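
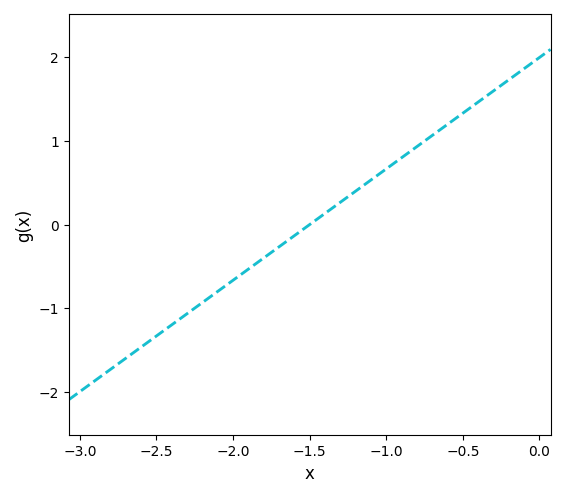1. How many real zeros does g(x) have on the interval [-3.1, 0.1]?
1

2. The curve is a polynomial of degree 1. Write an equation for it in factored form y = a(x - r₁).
y = 1.33(x + 1.5)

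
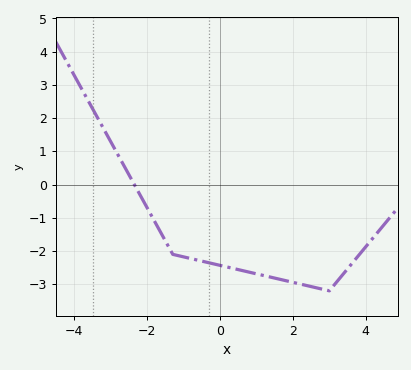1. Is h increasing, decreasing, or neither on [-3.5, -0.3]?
decreasing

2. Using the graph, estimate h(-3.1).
1.49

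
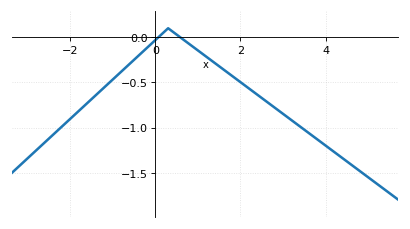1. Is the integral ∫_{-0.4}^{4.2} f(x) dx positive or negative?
negative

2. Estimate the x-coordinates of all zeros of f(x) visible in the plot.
0.071, 0.585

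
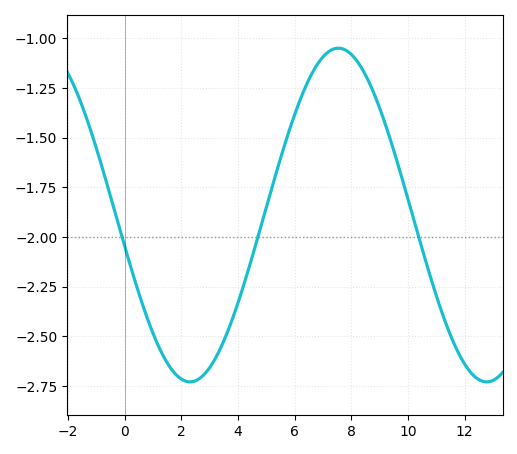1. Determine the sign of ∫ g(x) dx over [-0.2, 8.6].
negative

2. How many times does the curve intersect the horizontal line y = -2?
3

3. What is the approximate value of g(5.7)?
-1.52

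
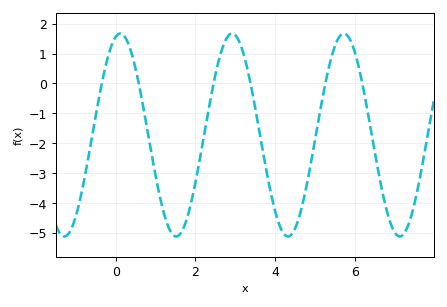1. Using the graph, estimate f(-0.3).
0.301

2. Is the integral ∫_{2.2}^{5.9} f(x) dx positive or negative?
negative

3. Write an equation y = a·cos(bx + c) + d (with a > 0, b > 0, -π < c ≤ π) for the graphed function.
y = 3.39cos(2.24x - 0.26) - 1.72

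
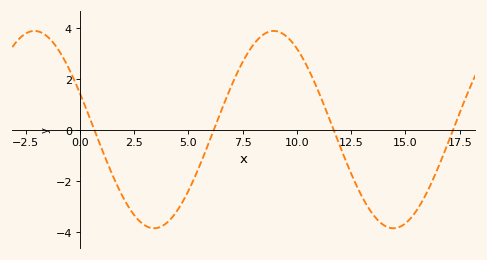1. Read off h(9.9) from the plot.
3.31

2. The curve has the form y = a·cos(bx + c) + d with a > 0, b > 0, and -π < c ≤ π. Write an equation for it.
y = 3.87cos(0.57x + 1.19) + 0.01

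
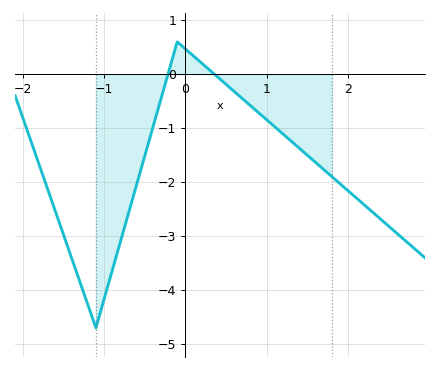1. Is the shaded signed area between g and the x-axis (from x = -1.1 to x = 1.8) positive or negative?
negative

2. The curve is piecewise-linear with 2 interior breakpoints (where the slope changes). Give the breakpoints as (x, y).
(-1.1, -4.7); (-0.1, 0.6)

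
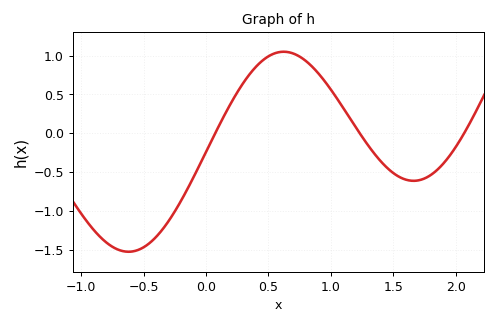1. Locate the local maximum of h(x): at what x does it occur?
0.6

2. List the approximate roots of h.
0.05, 1.25, 2.05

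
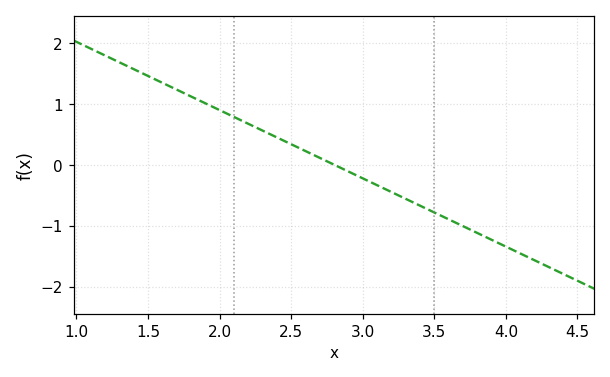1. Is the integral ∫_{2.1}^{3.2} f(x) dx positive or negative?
positive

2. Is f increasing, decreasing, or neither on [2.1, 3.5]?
decreasing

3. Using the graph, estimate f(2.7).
0.1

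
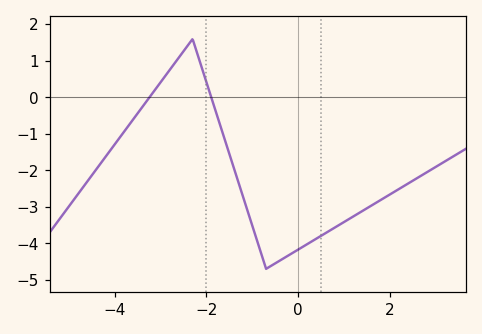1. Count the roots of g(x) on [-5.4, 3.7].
2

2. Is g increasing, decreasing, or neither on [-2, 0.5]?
neither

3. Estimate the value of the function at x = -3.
0.4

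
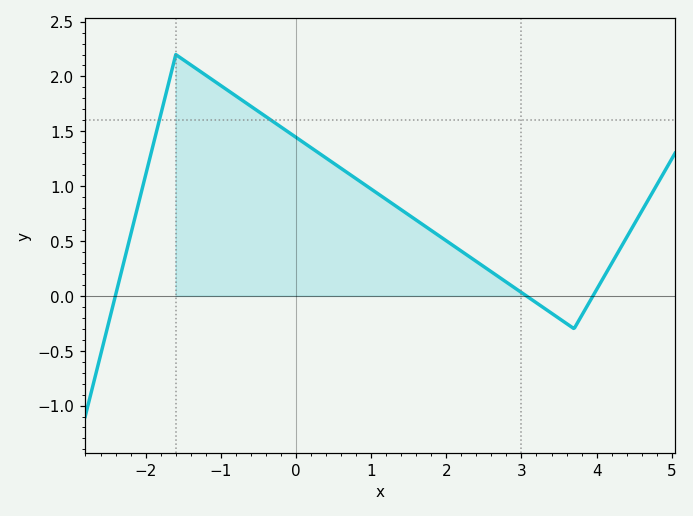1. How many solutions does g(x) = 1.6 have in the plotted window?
2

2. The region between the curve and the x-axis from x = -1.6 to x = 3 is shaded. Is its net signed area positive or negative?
positive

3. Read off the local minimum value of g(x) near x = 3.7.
-0.299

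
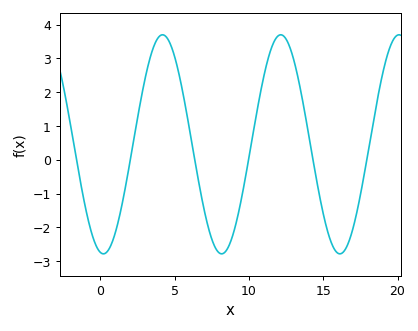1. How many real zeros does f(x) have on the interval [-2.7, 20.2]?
6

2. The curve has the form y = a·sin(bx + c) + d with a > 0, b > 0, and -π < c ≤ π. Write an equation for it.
y = 3.24sin(0.79x - 1.7) + 0.46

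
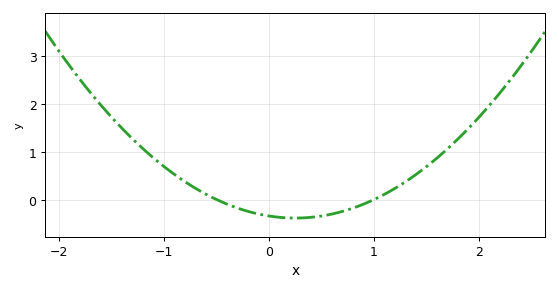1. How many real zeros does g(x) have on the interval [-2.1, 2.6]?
2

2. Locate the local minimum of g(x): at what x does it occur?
0.25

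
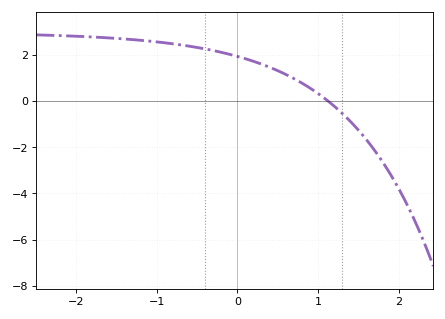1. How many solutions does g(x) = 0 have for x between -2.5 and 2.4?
1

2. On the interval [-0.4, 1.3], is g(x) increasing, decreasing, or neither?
decreasing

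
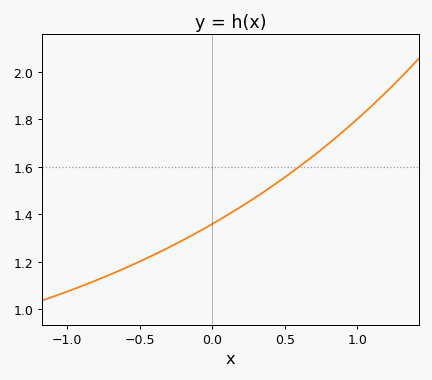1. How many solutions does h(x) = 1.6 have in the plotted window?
1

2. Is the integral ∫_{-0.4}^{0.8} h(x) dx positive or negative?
positive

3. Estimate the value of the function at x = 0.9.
1.74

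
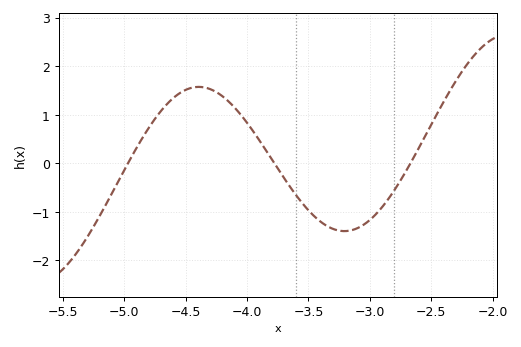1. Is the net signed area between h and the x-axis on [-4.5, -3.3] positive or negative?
positive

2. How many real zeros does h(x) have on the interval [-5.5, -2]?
3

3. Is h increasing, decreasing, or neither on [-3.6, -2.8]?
neither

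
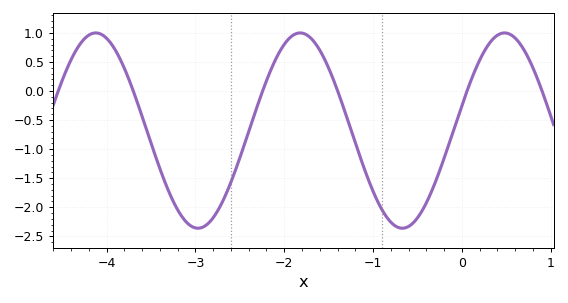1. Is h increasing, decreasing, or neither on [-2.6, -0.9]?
neither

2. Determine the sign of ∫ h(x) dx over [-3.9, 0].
negative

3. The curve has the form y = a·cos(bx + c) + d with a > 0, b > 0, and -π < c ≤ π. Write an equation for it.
y = 1.68cos(2.73x - 1.31) - 0.68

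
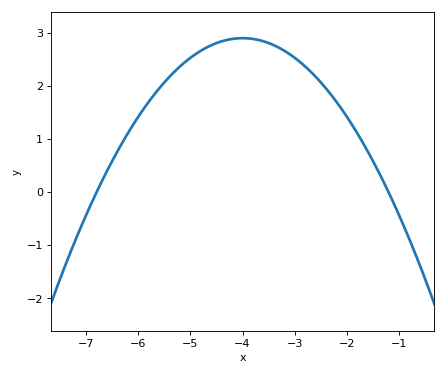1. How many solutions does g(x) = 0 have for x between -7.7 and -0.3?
2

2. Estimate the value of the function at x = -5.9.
1.6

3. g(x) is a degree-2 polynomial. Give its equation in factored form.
y = -0.37(x + 6.8)(x + 1.2)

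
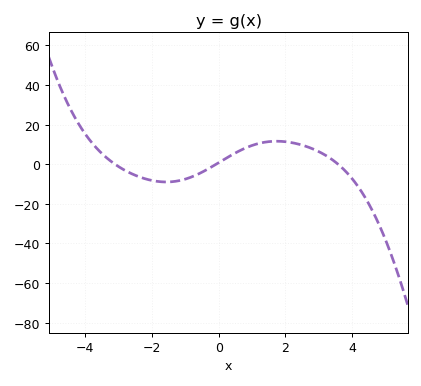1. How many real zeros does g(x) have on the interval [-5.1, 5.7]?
3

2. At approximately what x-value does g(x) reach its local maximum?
1.8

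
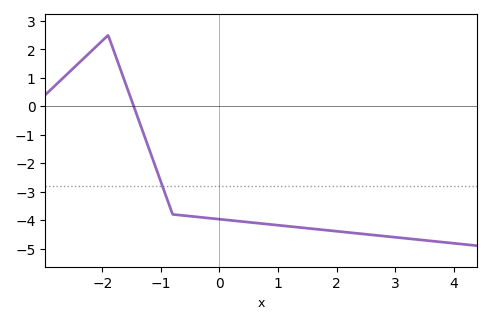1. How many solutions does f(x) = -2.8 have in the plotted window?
1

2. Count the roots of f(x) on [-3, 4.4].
1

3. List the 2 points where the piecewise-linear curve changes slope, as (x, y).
(-1.9, 2.5); (-0.8, -3.8)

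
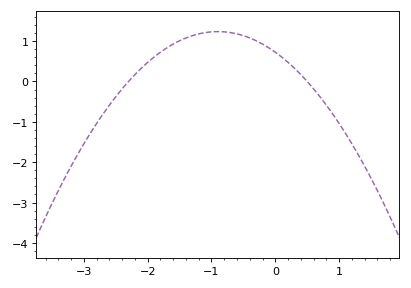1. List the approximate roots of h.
-2.3, 0.5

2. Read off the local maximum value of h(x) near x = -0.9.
1.23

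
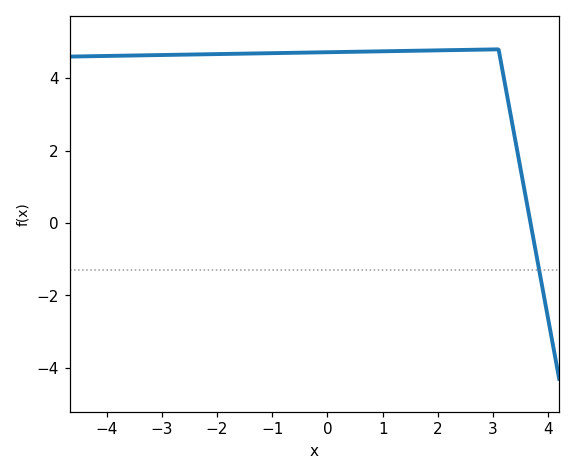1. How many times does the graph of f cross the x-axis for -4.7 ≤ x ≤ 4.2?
1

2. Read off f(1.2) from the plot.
4.8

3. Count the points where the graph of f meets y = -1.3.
1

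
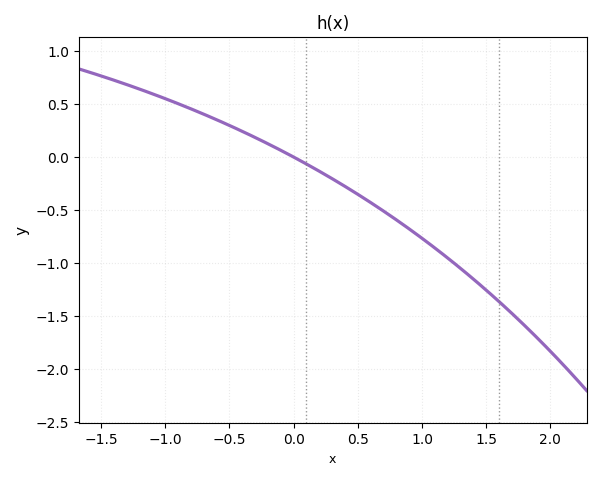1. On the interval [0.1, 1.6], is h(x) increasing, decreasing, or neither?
decreasing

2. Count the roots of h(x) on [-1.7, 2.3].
1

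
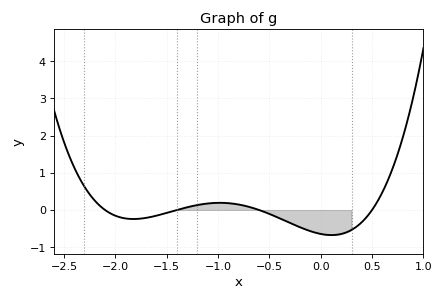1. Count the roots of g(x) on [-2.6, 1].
4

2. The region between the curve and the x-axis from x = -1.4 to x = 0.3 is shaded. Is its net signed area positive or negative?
negative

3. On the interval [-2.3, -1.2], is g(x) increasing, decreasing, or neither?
neither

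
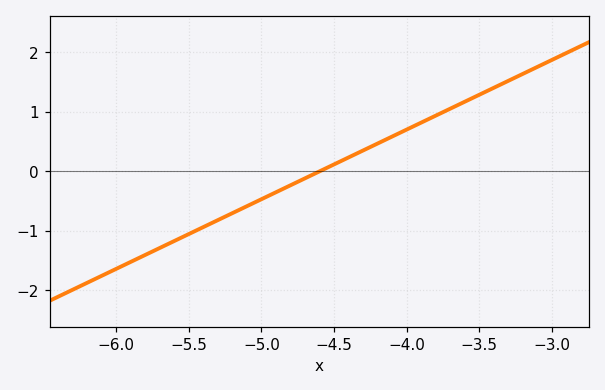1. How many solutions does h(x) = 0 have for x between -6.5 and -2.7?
1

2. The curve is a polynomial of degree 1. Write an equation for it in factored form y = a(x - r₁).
y = 1.17(x + 4.6)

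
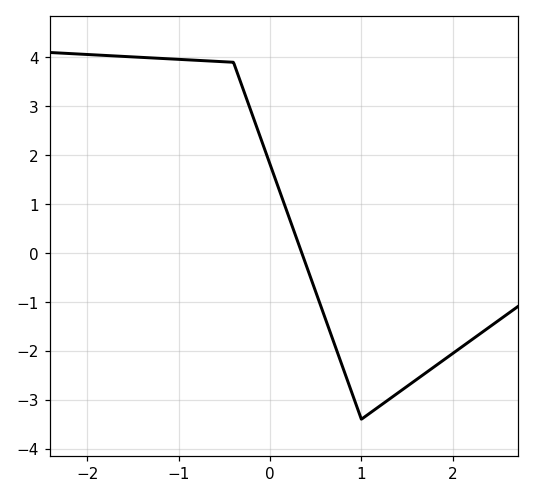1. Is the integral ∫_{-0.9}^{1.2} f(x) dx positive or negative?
positive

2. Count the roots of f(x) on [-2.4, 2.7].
1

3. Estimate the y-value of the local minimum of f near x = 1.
-3.4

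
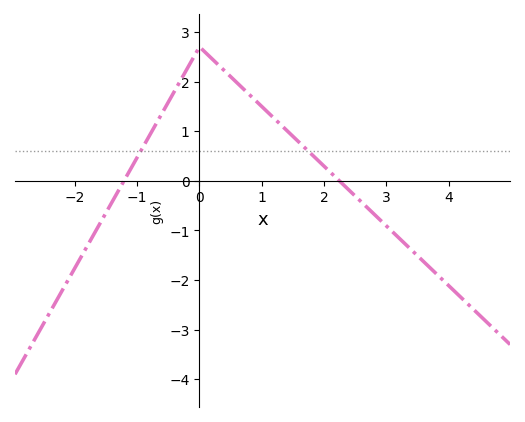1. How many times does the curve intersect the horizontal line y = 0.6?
2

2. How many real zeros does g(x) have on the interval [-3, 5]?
2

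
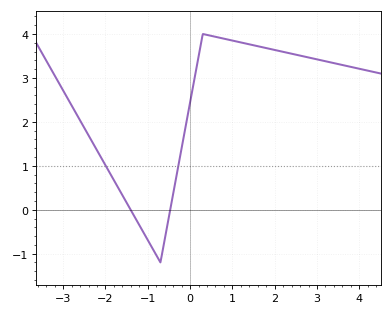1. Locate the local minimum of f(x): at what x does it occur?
-0.702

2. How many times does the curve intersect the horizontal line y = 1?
2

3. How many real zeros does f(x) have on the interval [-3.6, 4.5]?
2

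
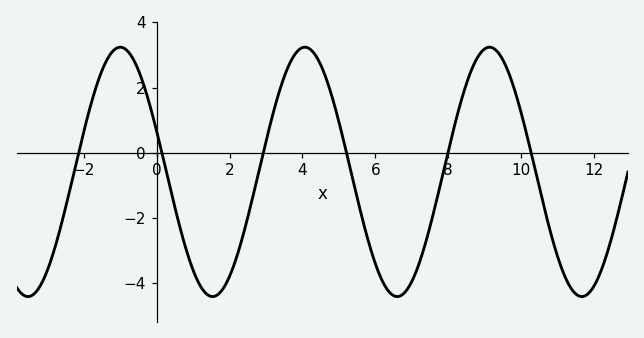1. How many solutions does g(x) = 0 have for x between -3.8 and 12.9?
6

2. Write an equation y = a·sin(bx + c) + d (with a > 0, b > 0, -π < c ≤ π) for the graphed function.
y = 3.83sin(1.2x + 2.8) - 0.59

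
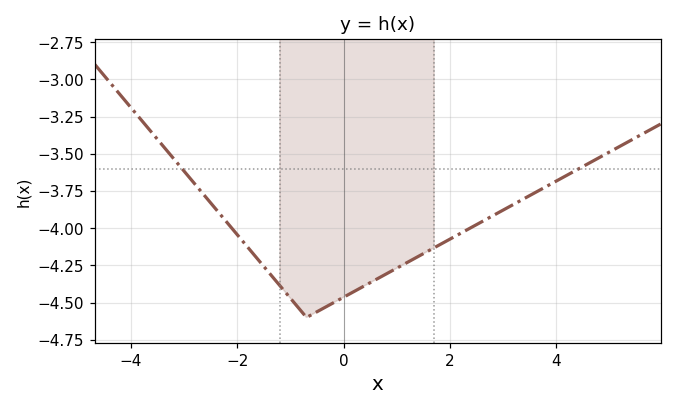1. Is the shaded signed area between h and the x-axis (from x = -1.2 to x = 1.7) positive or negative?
negative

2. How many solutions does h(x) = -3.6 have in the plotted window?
2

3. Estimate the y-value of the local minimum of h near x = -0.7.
-4.6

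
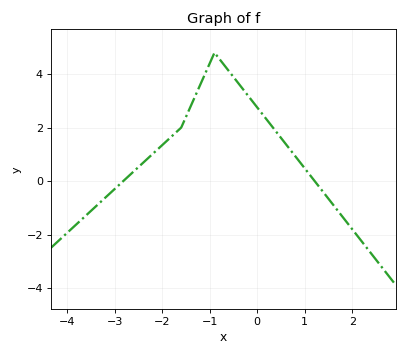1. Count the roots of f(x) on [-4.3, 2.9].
2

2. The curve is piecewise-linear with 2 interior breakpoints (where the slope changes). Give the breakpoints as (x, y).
(-1.6, 2); (-0.9, 4.8)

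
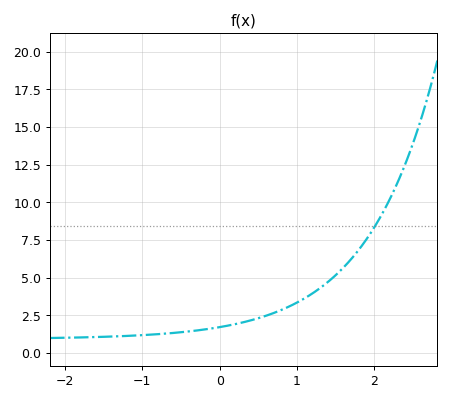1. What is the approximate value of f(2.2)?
10.2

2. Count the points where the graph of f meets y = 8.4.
1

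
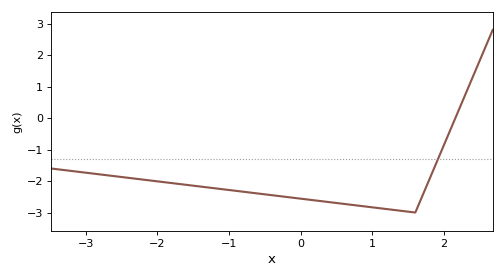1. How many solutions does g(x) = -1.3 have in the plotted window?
1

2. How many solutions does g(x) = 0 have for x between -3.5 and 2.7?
1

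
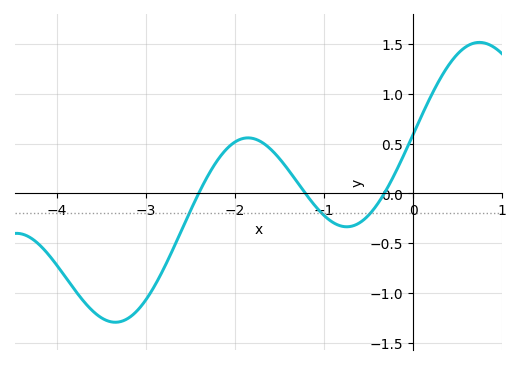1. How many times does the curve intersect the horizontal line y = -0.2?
3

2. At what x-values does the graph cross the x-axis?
-2.41, -1.21, -0.323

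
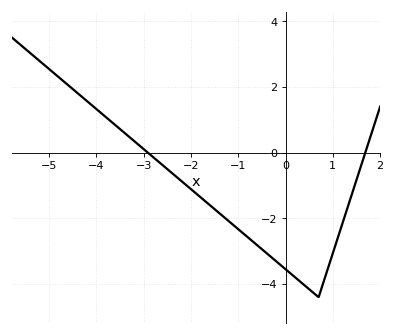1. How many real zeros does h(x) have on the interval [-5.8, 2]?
2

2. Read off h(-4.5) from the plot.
2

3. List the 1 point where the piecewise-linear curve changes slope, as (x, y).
(0.7, -4.4)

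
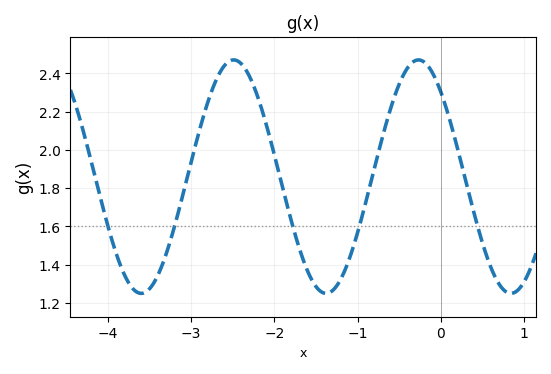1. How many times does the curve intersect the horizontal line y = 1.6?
5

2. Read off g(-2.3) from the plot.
2.38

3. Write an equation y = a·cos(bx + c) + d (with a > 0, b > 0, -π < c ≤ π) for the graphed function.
y = 0.61cos(2.8x + 0.76) + 1.86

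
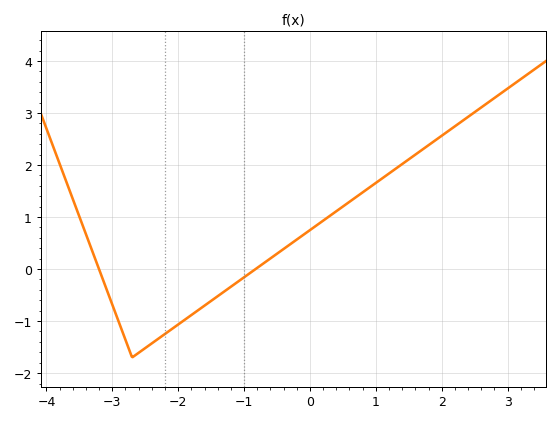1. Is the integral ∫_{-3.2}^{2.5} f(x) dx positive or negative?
positive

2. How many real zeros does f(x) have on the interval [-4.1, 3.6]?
2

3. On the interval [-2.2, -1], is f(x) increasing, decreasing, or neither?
increasing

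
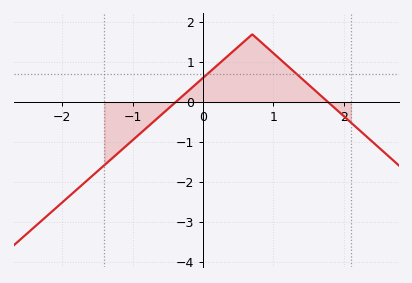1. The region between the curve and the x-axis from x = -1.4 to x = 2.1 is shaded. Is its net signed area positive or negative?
positive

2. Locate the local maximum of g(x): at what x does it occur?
0.7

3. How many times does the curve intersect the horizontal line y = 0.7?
2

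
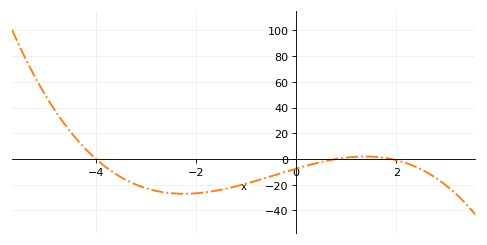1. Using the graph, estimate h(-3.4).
-16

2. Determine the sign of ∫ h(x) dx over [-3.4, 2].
negative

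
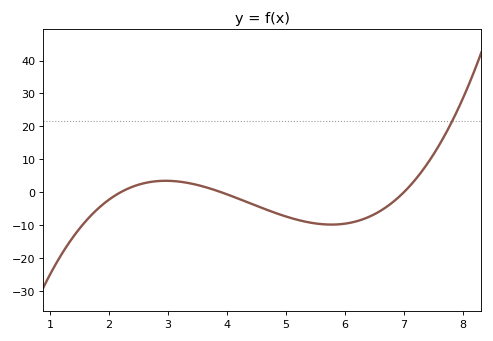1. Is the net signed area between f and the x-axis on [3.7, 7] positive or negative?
negative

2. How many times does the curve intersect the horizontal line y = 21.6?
1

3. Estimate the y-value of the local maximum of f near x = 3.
3.46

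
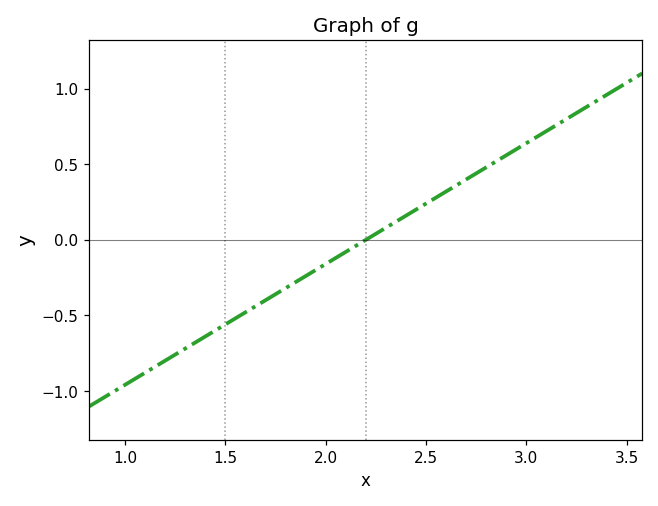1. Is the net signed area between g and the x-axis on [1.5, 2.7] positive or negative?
negative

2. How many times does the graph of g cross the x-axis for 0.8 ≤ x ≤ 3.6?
1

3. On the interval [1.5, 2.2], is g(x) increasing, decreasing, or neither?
increasing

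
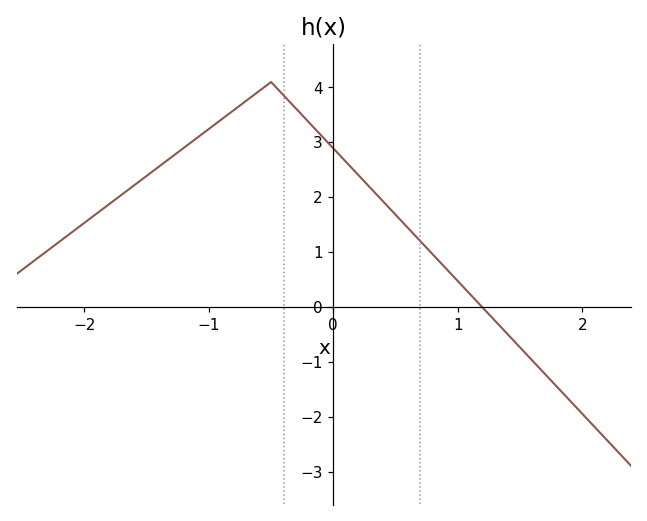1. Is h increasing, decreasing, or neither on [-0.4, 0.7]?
decreasing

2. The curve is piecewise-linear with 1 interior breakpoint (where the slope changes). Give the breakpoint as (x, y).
(-0.5, 4.1)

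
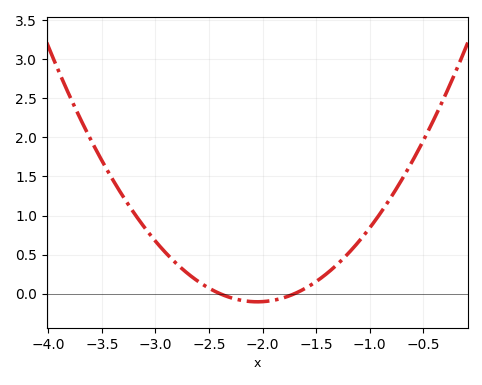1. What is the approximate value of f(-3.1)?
0.843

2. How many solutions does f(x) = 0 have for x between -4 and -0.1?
2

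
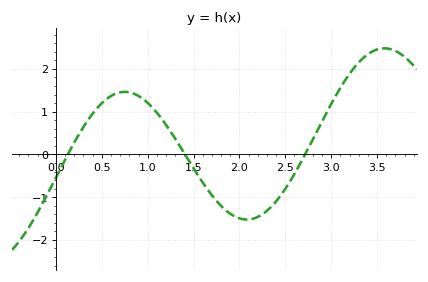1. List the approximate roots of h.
0.1, 1.4, 2.7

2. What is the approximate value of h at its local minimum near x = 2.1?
-1.5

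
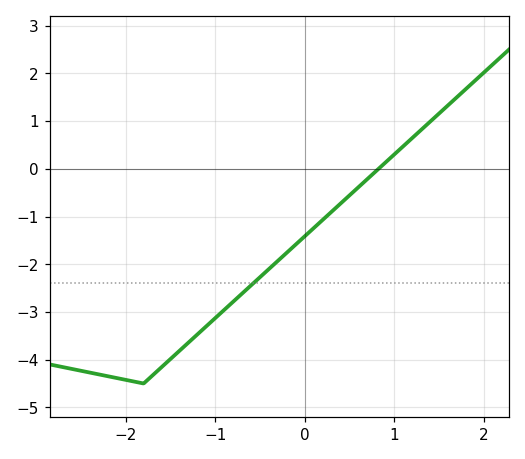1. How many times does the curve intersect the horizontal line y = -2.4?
1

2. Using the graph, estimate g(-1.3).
-3.64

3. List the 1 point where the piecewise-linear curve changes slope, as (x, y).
(-1.8, -4.5)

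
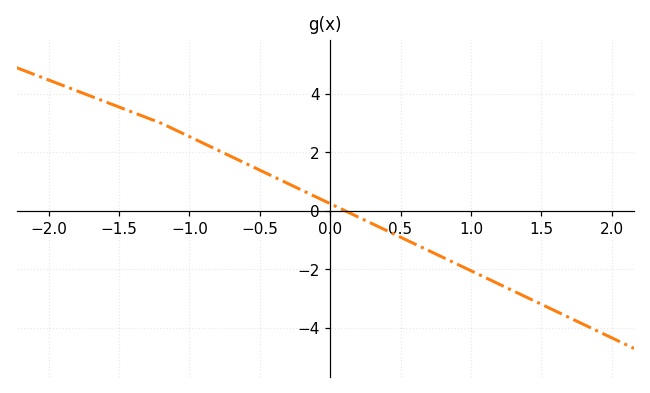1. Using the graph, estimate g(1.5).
-3.2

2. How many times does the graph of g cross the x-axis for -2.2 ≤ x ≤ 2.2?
1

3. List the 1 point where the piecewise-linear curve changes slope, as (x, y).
(-1.2, 3)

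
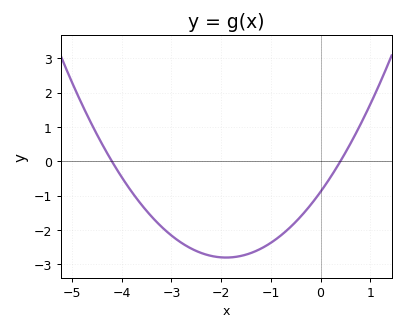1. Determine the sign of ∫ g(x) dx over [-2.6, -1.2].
negative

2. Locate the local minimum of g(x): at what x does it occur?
-1.9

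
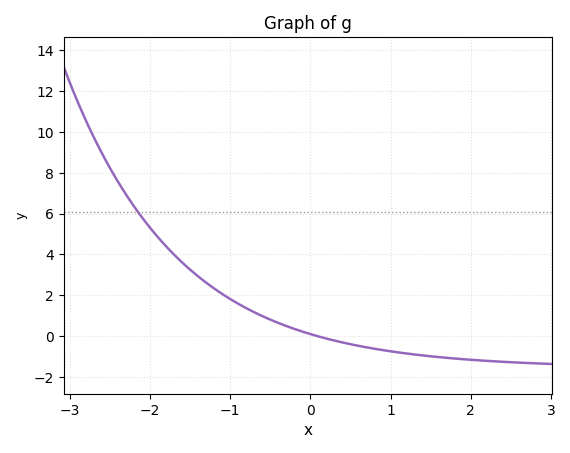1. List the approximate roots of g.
0.087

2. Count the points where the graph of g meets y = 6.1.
1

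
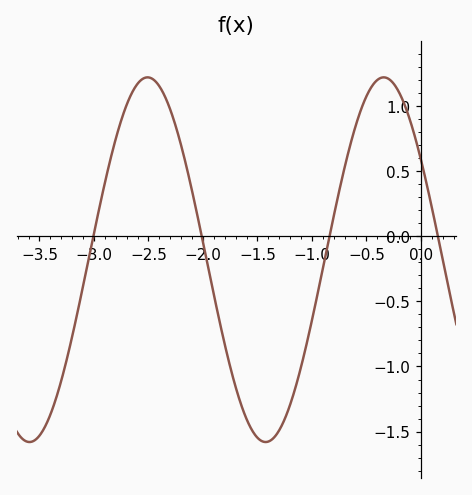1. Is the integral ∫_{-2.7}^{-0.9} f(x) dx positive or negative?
negative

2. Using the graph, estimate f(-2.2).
0.698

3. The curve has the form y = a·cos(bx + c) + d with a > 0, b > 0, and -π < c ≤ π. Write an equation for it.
y = 1.4cos(2.9x + 0.99) - 0.18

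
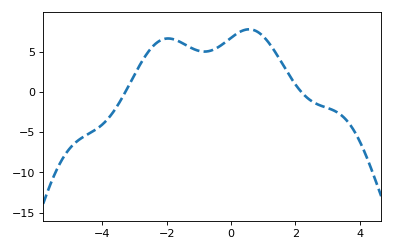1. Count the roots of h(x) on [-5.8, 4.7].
2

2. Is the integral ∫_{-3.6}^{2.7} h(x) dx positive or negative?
positive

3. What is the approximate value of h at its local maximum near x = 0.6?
8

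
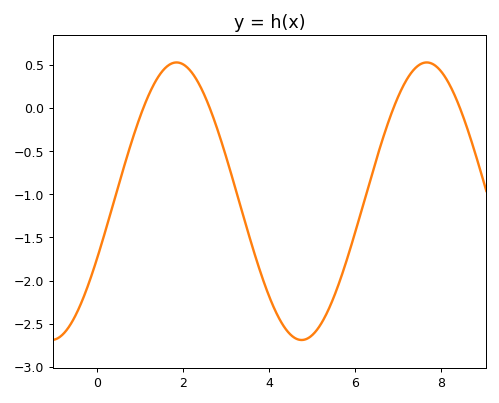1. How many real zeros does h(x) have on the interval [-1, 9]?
4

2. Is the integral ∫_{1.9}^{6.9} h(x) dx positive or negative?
negative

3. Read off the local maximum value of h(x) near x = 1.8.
0.55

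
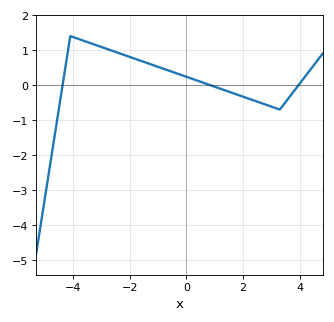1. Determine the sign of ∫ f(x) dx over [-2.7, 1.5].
positive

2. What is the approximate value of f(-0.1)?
0.265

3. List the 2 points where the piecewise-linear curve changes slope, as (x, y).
(-4.1, 1.4); (3.3, -0.7)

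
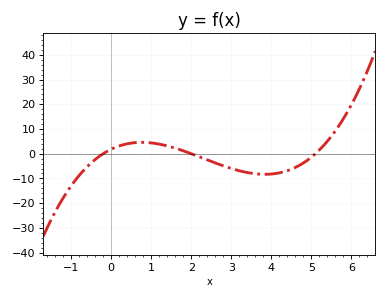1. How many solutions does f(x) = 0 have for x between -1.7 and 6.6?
3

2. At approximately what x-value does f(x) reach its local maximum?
0.8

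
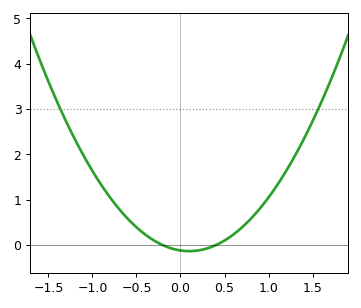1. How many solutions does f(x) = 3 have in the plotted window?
2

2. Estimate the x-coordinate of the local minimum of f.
0.1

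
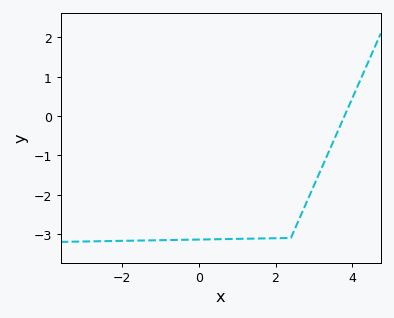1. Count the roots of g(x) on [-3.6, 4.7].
1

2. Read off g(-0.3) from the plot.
-3.1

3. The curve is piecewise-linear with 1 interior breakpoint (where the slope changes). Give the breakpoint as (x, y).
(2.4, -3.1)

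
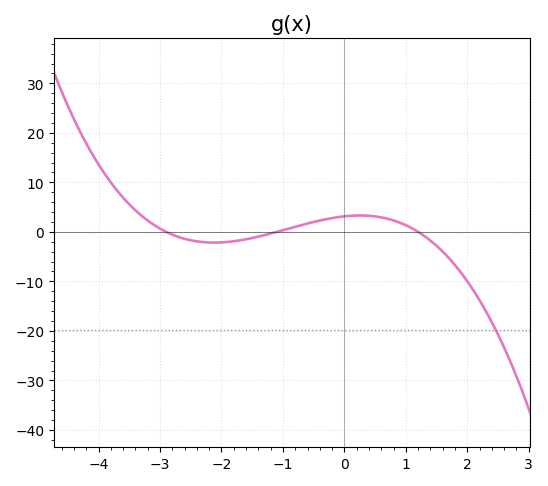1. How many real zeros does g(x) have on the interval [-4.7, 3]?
3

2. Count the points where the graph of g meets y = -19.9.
1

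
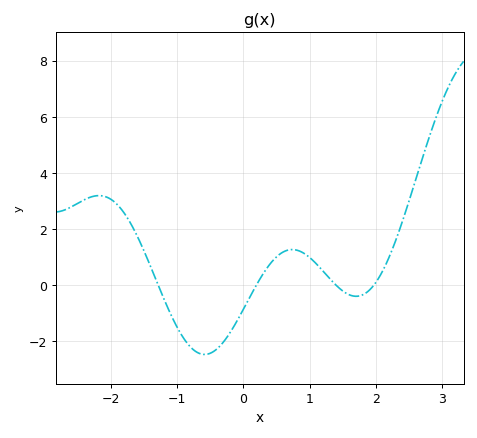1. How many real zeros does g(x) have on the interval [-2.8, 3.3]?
4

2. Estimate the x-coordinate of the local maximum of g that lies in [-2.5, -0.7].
-2.18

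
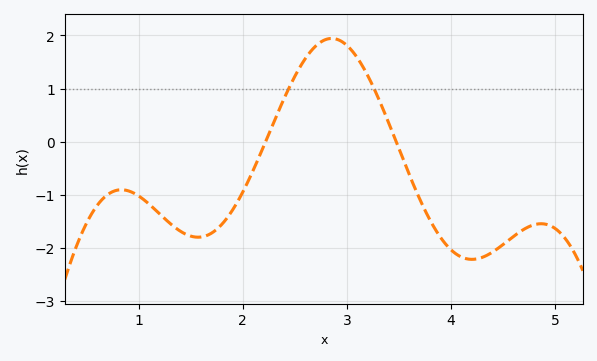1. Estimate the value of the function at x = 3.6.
-0.621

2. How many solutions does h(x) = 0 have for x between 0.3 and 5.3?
2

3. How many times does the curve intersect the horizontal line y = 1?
2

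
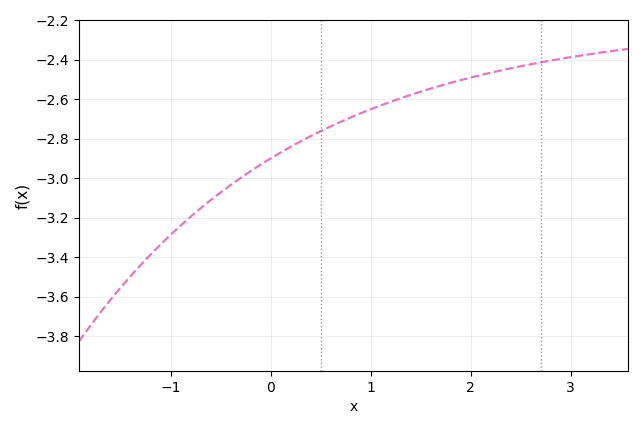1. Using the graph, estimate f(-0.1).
-2.94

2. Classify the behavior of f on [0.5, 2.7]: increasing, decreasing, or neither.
increasing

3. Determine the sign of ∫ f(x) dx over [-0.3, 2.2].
negative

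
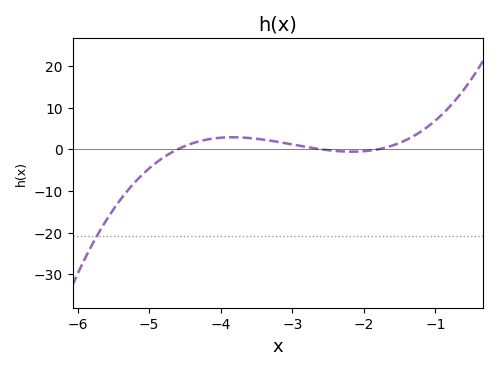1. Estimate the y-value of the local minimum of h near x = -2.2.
-0.58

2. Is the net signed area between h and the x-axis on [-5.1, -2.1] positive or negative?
positive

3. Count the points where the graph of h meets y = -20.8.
1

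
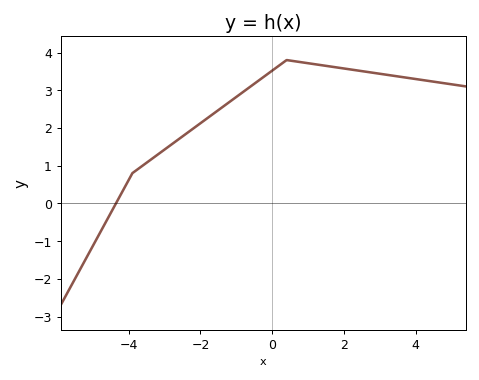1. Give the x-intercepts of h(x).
-4.36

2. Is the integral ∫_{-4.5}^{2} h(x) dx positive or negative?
positive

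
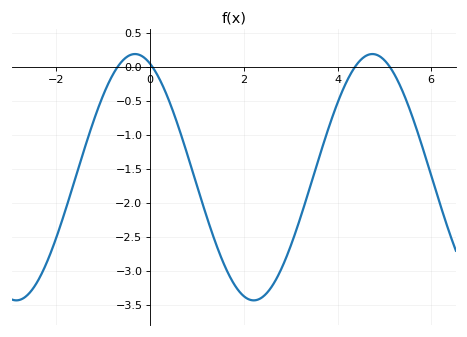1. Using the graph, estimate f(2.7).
-3.1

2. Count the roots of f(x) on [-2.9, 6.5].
4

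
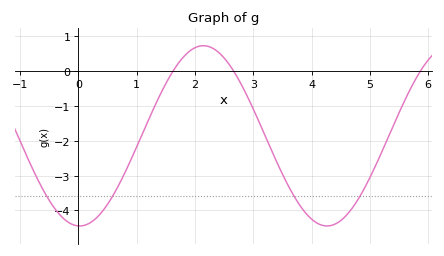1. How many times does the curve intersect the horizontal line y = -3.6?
4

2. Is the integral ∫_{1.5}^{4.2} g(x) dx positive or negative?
negative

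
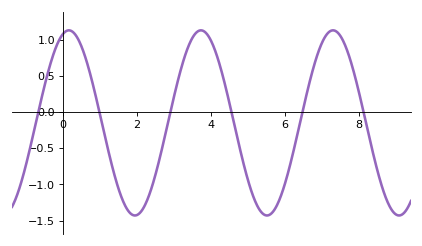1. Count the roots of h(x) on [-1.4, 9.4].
6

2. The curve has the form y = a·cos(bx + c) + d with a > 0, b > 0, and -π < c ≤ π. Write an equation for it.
y = 1.28cos(1.8x - 0.29) - 0.15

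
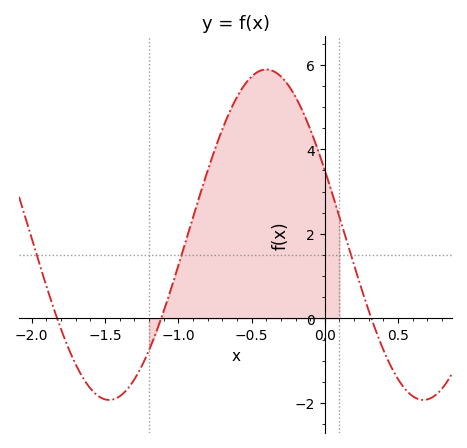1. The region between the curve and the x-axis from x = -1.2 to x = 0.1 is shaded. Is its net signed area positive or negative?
positive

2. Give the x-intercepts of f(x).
-1.85, -1.1, 0.3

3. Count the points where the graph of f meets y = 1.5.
3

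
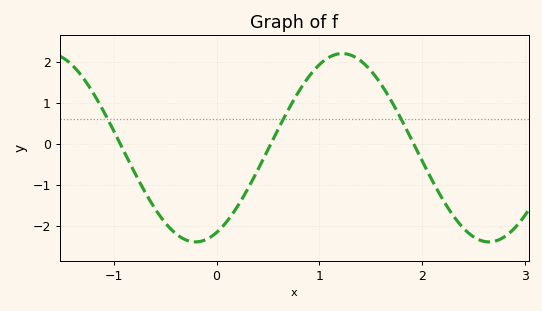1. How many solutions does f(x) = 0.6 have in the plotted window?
3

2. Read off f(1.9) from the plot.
0.089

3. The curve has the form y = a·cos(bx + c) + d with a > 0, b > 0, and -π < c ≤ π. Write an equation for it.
y = 2.3cos(2.2x - 2.69) - 0.1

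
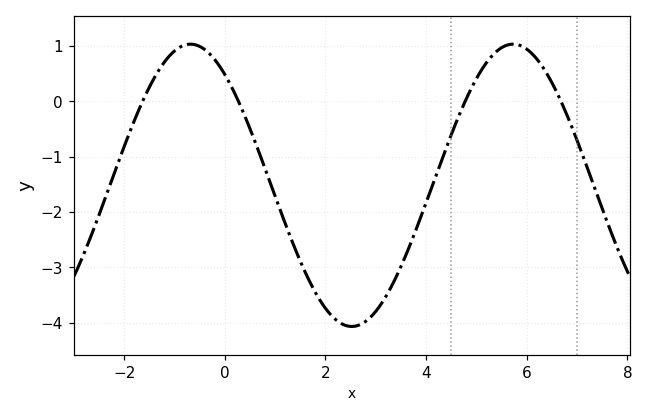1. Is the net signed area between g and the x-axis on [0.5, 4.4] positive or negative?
negative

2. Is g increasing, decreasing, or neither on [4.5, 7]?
neither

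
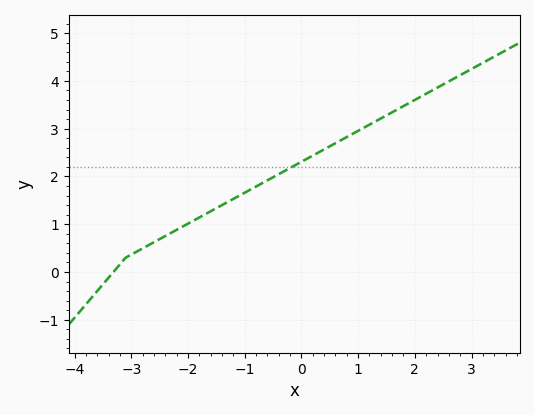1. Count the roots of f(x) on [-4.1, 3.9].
1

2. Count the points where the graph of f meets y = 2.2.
1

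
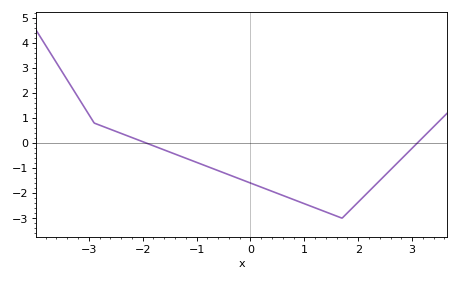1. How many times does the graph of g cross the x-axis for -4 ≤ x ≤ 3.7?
2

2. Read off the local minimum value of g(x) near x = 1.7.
-3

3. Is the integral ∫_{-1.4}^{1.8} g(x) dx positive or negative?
negative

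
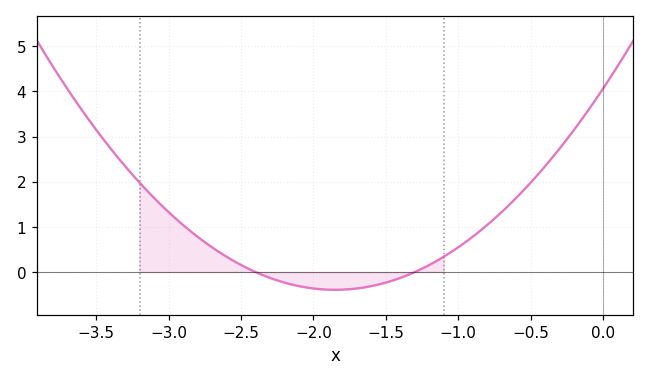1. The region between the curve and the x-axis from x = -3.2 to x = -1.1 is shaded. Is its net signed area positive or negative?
positive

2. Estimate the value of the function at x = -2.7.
0.546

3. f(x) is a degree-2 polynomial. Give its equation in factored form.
y = 1.3(x + 2.4)(x + 1.3)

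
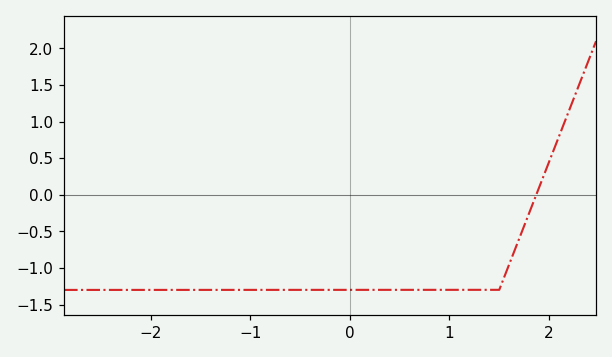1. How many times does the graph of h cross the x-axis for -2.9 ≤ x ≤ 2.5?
1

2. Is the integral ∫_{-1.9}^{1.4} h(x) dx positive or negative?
negative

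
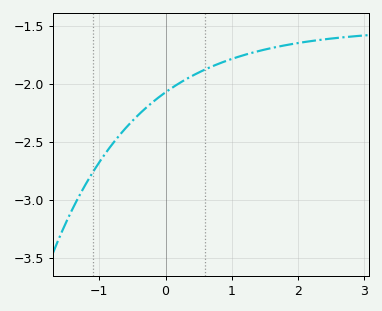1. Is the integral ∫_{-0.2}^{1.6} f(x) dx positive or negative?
negative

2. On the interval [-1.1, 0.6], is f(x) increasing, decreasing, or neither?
increasing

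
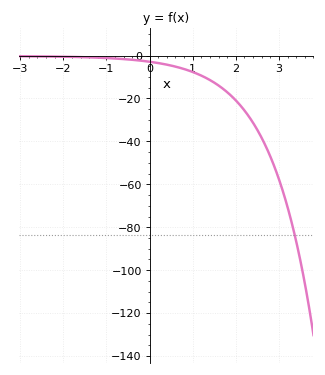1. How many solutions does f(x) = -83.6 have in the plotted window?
1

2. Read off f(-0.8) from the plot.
-2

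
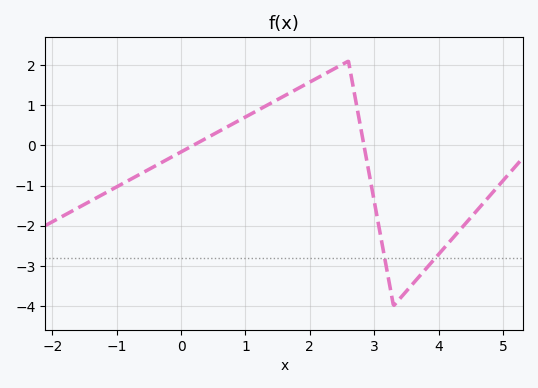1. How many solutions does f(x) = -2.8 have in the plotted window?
2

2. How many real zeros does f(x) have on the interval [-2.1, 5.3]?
2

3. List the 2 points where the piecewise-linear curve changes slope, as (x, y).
(2.6, 2.1); (3.3, -4)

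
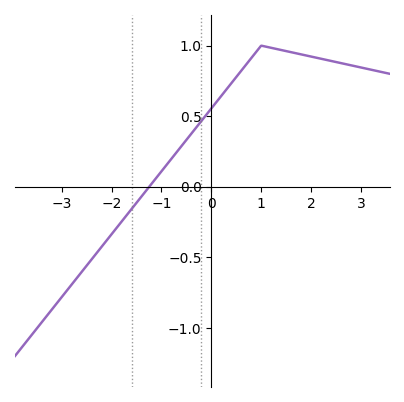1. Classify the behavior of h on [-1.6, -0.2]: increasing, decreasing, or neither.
increasing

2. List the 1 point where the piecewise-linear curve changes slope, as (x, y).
(1, 1)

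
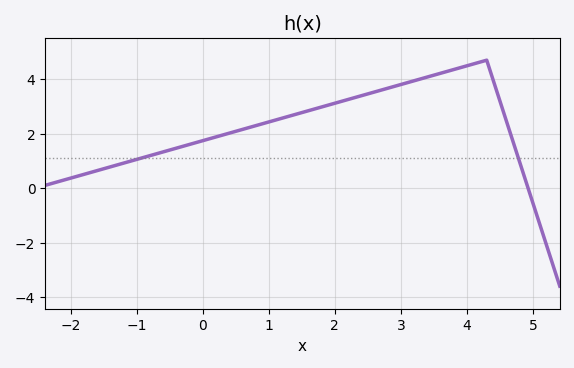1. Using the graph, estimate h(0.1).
1.8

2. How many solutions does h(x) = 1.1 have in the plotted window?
2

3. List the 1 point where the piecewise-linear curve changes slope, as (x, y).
(4.3, 4.7)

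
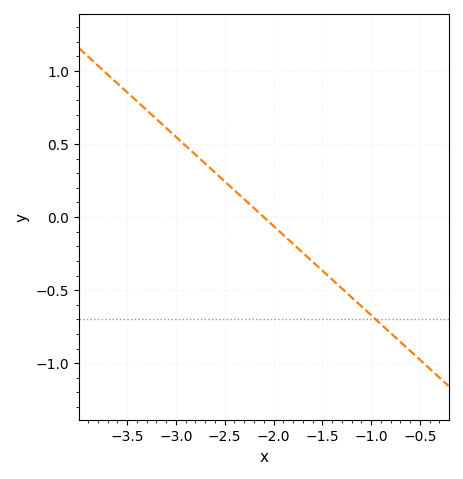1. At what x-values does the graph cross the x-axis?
-2.1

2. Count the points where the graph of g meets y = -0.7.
1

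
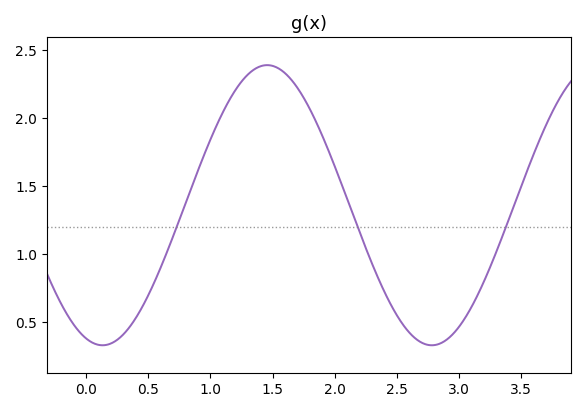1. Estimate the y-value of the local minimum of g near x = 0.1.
0.33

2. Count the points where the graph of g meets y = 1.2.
3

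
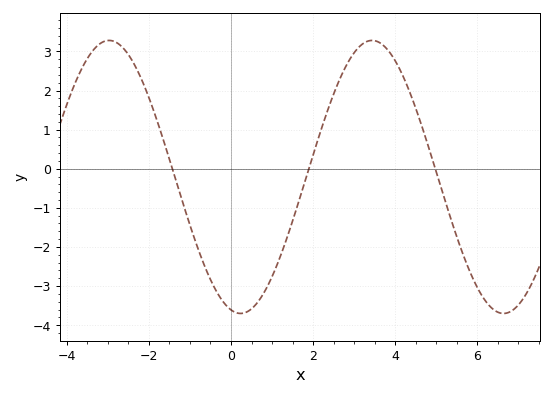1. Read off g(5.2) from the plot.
-0.747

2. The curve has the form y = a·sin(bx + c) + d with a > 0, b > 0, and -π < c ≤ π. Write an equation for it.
y = 3.49sin(0.98x - 1.8) - 0.21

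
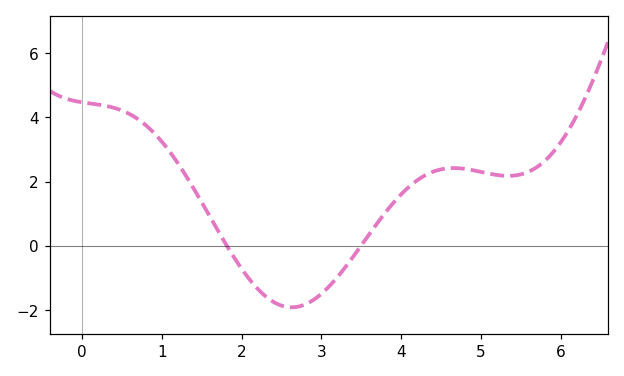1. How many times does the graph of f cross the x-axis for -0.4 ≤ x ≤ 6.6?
2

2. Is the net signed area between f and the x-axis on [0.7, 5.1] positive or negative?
positive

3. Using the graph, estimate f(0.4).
4.3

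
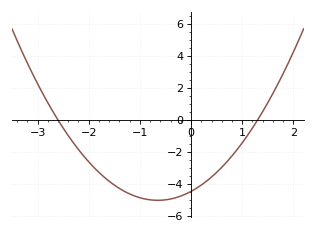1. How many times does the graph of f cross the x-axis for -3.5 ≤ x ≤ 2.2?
2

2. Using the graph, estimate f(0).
-4.46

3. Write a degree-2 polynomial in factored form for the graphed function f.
y = 1.32(x + 2.6)(x - 1.3)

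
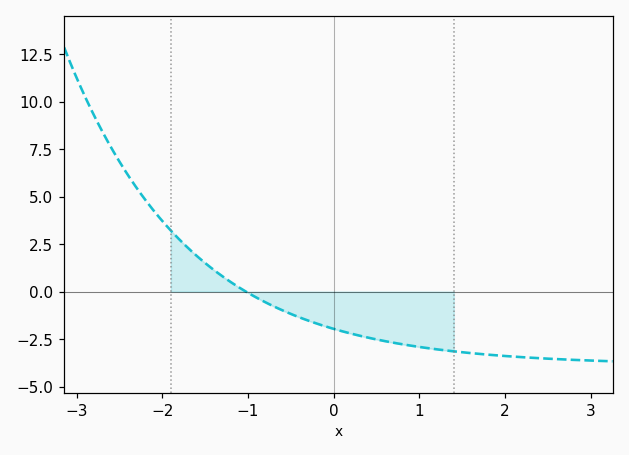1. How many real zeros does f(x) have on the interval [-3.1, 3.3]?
1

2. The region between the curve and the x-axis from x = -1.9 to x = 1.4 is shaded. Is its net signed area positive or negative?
negative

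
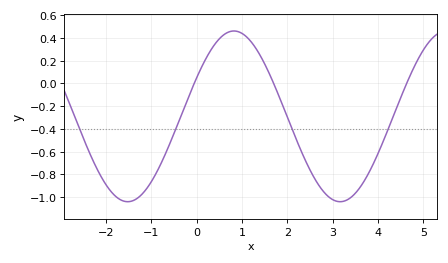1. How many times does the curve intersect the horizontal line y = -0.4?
4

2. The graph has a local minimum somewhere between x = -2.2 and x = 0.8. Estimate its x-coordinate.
-1.6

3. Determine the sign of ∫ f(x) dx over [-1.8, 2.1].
negative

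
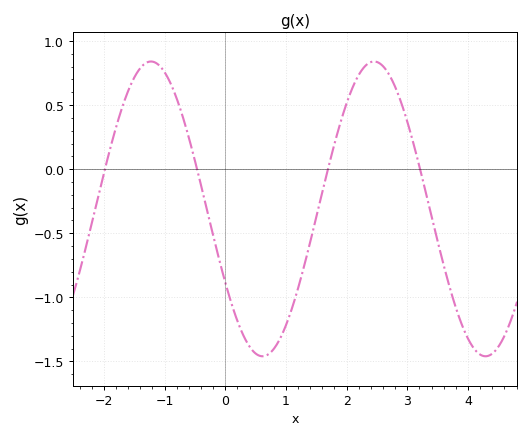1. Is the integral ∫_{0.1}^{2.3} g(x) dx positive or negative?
negative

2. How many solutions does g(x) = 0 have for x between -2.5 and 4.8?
4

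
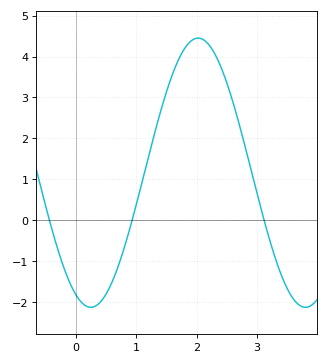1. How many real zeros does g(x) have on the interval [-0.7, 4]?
3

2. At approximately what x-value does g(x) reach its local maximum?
2.02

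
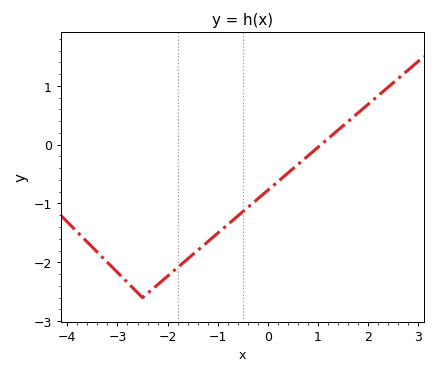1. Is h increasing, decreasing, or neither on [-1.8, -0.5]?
increasing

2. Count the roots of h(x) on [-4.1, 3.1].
1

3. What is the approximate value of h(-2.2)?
-2.38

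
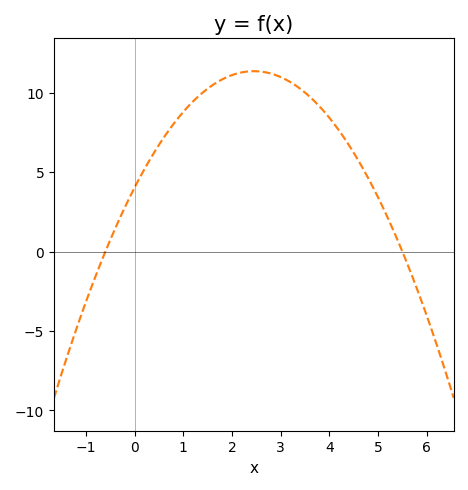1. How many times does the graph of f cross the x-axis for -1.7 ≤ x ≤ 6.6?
2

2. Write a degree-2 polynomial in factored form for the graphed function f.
y = -1.22(x + 0.6)(x - 5.5)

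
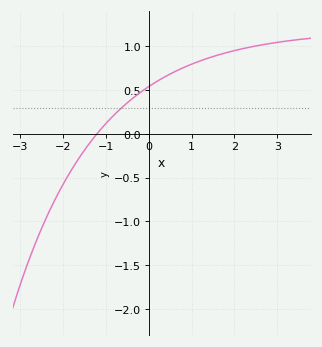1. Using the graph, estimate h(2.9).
1.05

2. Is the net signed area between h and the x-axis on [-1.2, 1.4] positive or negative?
positive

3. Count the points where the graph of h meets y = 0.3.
1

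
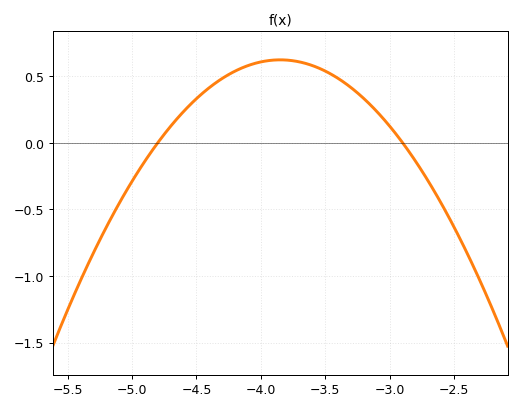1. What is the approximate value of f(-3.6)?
0.58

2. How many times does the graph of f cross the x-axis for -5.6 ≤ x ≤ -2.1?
2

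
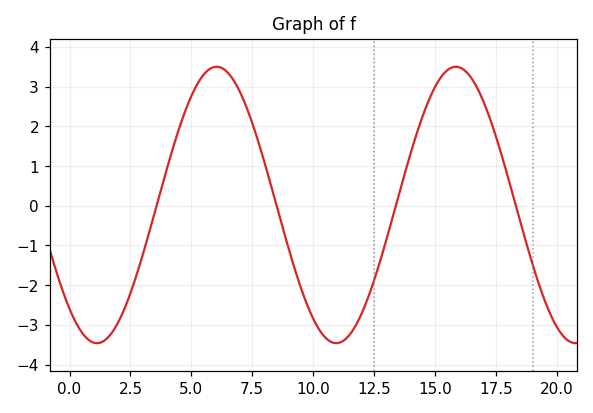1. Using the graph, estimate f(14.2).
1.73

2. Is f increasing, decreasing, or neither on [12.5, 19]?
neither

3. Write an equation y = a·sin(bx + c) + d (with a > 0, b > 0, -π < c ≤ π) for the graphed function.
y = 3.48sin(0.64x - 2.29) + 0.02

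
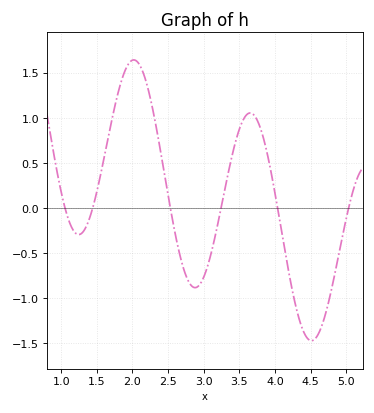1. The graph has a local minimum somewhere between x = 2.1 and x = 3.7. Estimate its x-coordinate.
2.9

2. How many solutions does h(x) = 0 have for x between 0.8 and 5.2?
6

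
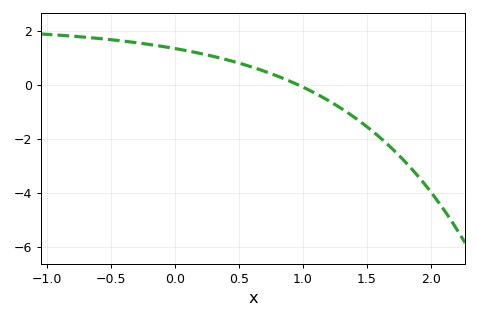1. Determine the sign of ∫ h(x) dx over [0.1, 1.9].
negative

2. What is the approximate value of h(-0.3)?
1.56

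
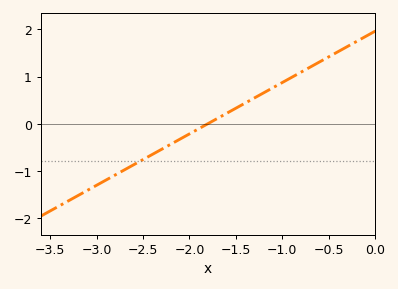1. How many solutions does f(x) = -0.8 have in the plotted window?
1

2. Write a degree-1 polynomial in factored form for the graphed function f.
y = 1.09(x + 1.8)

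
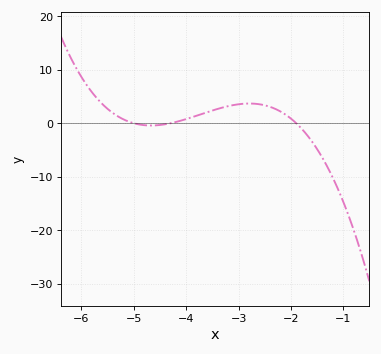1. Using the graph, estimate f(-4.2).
0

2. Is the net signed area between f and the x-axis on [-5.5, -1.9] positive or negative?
positive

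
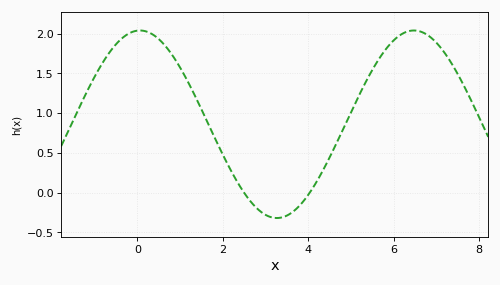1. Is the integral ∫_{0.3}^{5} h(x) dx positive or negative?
positive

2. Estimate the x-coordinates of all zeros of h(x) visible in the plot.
2.5, 4.04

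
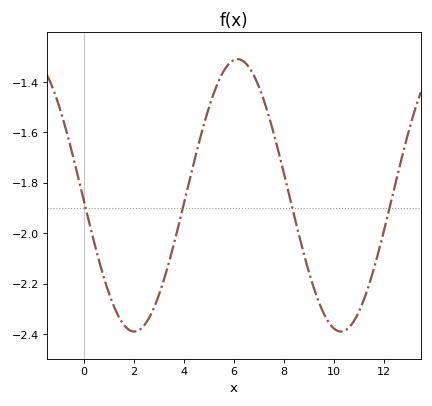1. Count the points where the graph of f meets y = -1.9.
4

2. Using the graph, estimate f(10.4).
-2.39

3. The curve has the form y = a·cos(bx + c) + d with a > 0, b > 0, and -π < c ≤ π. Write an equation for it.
y = 0.54cos(0.76x + 1.61) - 1.85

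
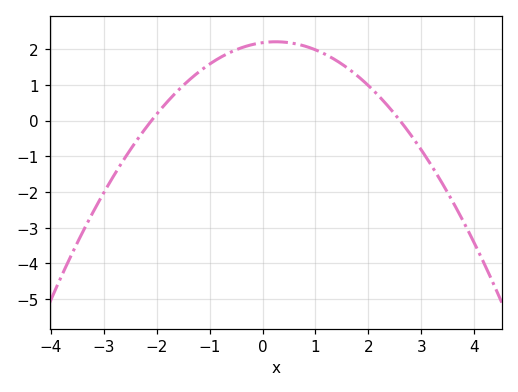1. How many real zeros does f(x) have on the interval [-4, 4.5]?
2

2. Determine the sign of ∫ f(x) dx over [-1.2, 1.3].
positive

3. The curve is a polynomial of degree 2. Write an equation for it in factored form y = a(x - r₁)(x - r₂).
y = -0.4(x + 2.1)(x - 2.6)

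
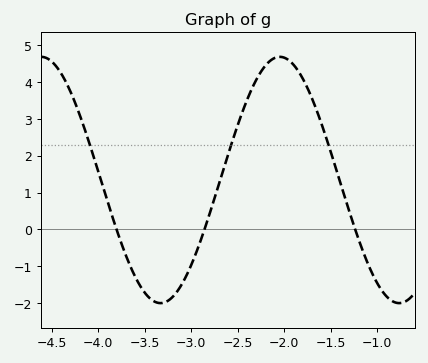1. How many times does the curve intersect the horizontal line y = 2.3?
3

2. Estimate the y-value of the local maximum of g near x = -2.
4.7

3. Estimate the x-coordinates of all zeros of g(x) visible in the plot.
-3.8, -2.9, -1.2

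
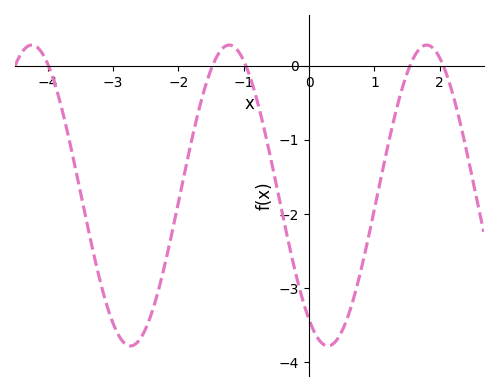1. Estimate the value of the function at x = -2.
-1.8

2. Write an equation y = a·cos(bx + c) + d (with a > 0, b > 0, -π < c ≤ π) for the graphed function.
y = 2.03cos(2.1x + 2.5) - 1.75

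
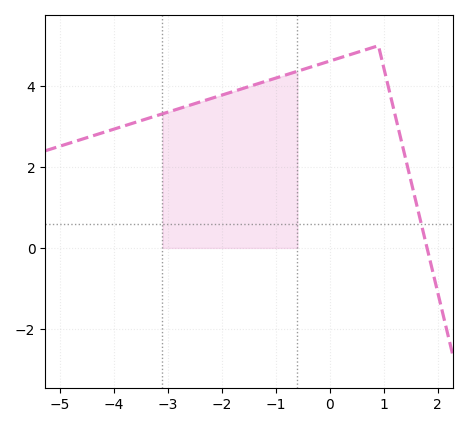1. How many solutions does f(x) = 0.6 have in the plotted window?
1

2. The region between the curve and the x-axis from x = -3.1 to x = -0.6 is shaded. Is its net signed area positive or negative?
positive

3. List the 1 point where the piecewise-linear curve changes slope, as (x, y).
(0.9, 5)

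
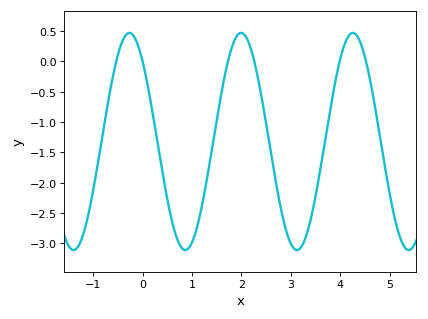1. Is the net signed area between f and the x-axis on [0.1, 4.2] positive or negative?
negative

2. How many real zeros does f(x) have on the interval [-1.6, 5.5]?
6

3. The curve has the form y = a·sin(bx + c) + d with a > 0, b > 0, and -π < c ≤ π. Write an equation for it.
y = 1.79sin(2.78x + 2.31) - 1.32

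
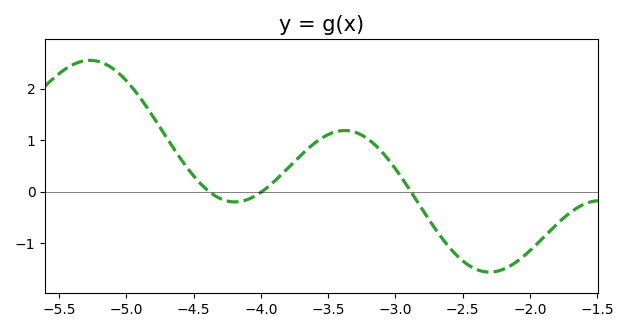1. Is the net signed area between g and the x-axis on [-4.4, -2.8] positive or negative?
positive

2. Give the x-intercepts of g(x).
-4.4, -4, -2.9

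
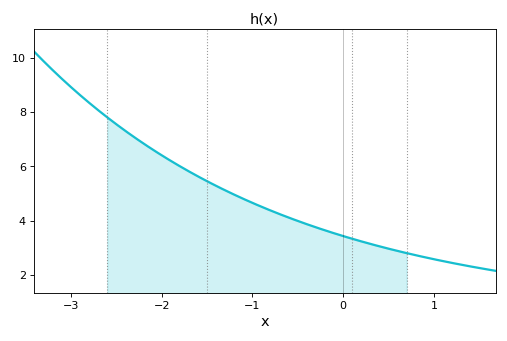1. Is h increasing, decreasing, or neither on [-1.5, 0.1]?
decreasing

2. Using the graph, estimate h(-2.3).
7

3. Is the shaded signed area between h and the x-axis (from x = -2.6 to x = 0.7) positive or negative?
positive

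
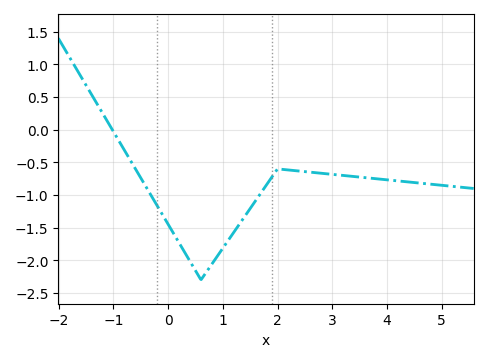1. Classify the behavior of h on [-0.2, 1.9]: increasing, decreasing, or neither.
neither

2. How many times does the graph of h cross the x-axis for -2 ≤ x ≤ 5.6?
1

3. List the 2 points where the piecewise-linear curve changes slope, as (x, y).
(0.6, -2.3); (2, -0.6)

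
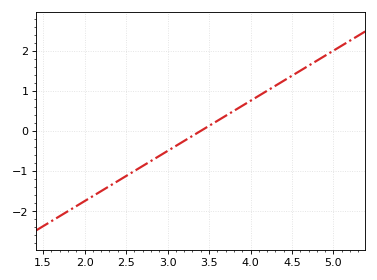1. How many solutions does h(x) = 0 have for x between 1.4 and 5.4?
1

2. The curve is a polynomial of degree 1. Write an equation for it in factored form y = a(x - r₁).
y = 1.25(x - 3.4)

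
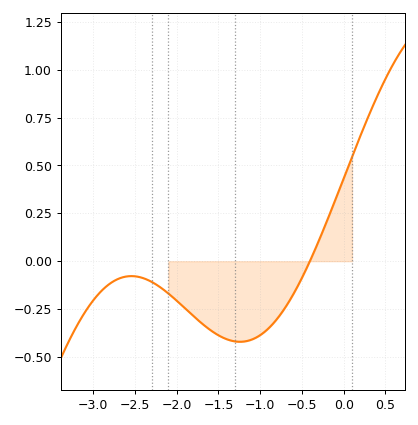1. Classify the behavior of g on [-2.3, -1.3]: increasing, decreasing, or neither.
decreasing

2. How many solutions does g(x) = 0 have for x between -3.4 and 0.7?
1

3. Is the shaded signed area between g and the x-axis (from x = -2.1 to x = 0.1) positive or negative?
negative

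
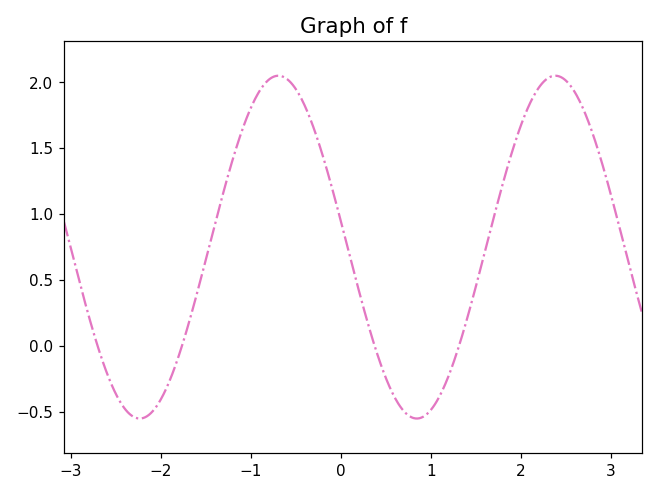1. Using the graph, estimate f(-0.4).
1.82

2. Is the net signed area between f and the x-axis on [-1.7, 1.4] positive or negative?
positive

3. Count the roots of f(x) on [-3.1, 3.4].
4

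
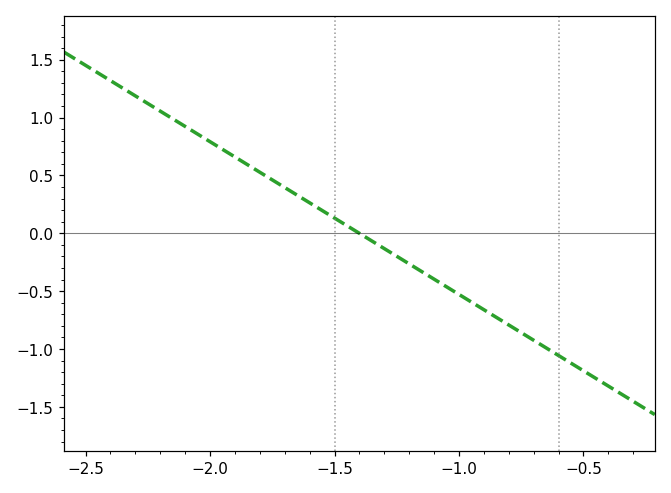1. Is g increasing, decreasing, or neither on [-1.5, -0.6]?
decreasing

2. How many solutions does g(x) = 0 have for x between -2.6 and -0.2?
1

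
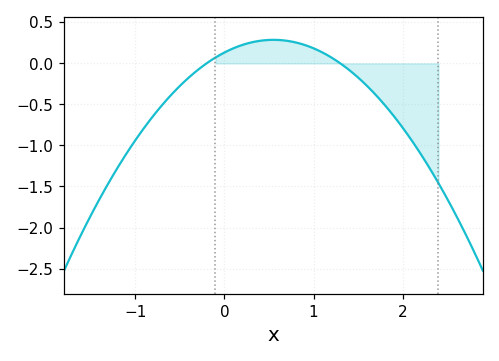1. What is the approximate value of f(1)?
0.184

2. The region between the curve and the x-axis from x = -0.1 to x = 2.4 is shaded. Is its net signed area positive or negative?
negative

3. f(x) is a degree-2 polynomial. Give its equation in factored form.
y = -0.51(x + 0.2)(x - 1.3)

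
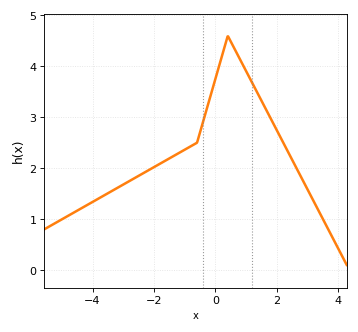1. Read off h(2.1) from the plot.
2.62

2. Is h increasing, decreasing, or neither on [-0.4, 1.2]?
neither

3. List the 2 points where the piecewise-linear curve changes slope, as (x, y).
(-0.6, 2.5); (0.4, 4.6)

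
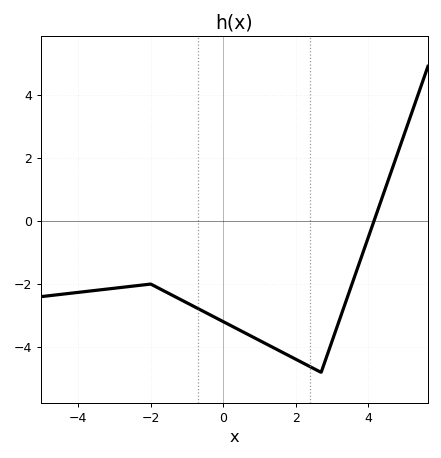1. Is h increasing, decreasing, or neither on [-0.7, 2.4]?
decreasing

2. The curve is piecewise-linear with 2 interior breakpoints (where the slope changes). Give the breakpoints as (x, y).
(-2, -2); (2.7, -4.8)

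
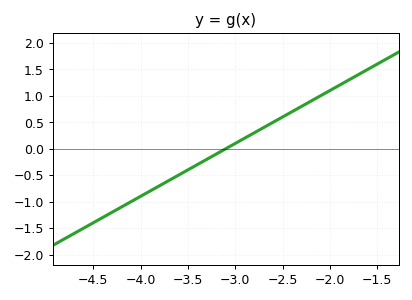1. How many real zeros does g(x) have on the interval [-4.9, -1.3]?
1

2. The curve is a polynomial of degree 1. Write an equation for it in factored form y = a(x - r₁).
y = 1(x + 3.1)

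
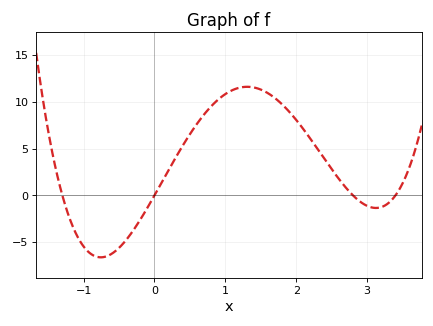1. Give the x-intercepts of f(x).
-1.3, 0, 2.8, 3.4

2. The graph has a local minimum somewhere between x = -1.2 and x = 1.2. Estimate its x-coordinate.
-0.8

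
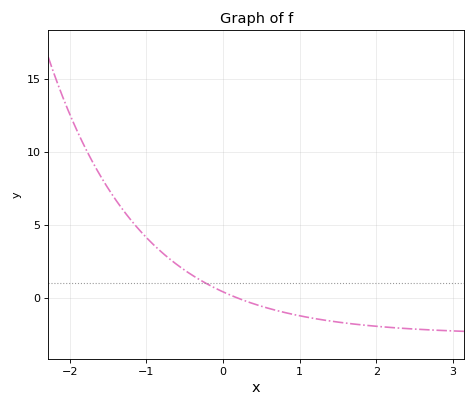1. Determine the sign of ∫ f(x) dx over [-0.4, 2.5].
negative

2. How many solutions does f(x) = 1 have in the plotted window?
1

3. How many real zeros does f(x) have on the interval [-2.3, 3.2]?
1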